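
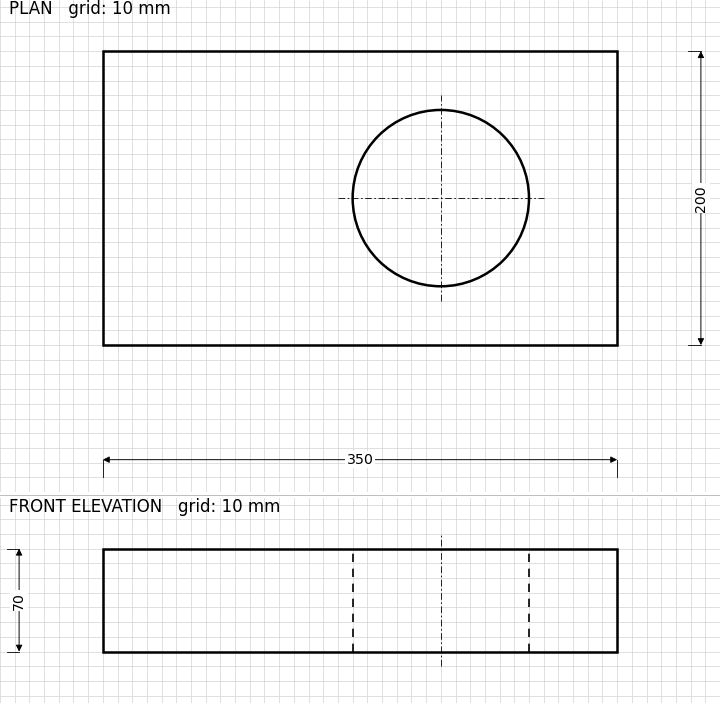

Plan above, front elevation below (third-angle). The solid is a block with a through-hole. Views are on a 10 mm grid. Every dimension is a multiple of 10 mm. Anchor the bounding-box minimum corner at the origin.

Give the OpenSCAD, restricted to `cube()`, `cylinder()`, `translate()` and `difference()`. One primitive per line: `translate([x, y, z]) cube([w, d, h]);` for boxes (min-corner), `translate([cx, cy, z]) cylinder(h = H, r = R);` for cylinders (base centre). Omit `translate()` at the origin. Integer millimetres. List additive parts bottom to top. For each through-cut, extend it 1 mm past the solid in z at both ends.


difference() {
  cube([350, 200, 70]);
  translate([230, 100, -1]) cylinder(h = 72, r = 60);
}


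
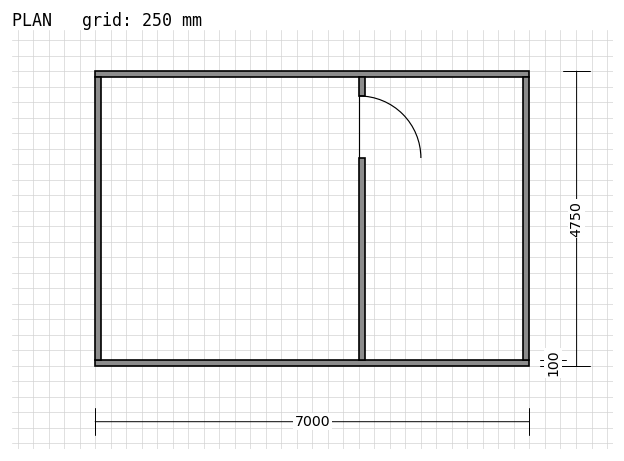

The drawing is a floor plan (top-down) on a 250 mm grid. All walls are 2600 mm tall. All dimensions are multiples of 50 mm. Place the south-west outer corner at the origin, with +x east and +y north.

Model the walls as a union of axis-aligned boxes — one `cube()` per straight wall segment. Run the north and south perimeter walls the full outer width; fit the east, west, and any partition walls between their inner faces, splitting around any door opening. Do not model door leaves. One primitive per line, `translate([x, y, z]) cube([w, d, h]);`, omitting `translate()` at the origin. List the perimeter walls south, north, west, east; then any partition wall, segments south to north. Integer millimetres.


cube([7000, 100, 2600]);
translate([0, 4650, 0]) cube([7000, 100, 2600]);
translate([0, 100, 0]) cube([100, 4550, 2600]);
translate([6900, 100, 0]) cube([100, 4550, 2600]);
translate([4250, 100, 0]) cube([100, 3250, 2600]);
translate([4250, 4350, 0]) cube([100, 300, 2600]);


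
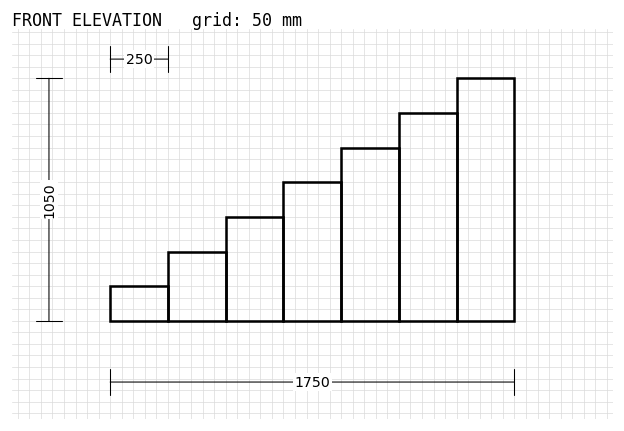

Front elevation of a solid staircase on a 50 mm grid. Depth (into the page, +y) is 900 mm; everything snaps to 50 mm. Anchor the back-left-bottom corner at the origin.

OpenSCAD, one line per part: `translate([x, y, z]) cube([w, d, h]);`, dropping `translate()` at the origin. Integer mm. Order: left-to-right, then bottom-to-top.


cube([250, 900, 150]);
translate([250, 0, 0]) cube([250, 900, 300]);
translate([500, 0, 0]) cube([250, 900, 450]);
translate([750, 0, 0]) cube([250, 900, 600]);
translate([1000, 0, 0]) cube([250, 900, 750]);
translate([1250, 0, 0]) cube([250, 900, 900]);
translate([1500, 0, 0]) cube([250, 900, 1050]);


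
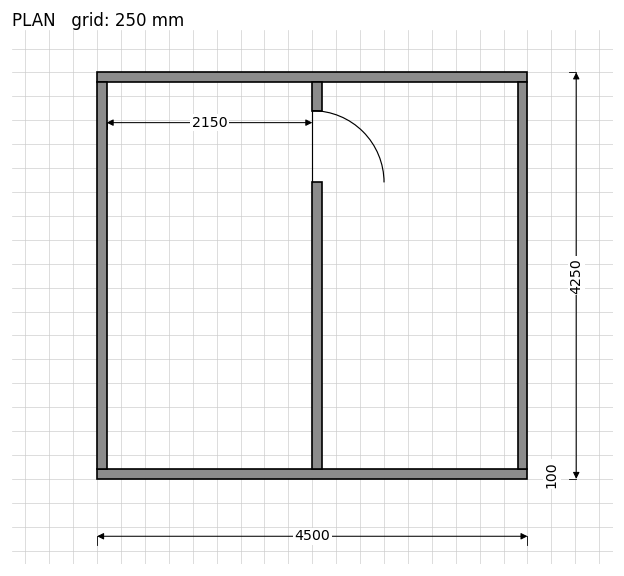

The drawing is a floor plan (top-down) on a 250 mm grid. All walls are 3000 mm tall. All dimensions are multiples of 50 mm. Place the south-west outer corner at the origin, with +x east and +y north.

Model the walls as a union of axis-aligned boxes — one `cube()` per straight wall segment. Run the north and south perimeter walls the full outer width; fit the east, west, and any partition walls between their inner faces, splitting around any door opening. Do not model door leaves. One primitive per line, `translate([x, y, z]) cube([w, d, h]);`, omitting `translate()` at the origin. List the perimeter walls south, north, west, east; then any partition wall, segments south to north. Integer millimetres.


cube([4500, 100, 3000]);
translate([0, 4150, 0]) cube([4500, 100, 3000]);
translate([0, 100, 0]) cube([100, 4050, 3000]);
translate([4400, 100, 0]) cube([100, 4050, 3000]);
translate([2250, 100, 0]) cube([100, 3000, 3000]);
translate([2250, 3850, 0]) cube([100, 300, 3000]);


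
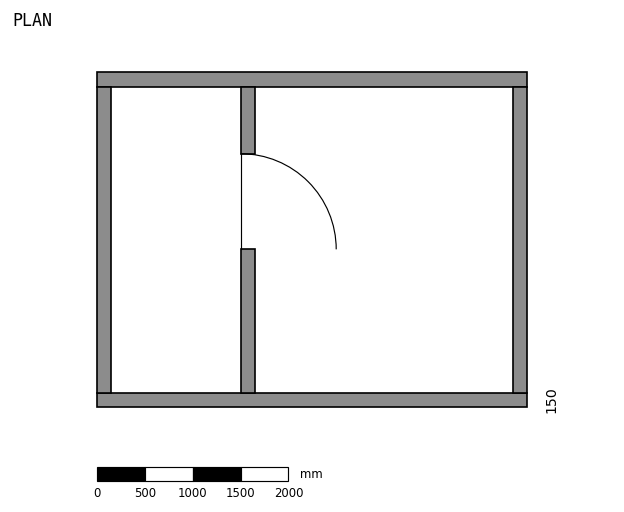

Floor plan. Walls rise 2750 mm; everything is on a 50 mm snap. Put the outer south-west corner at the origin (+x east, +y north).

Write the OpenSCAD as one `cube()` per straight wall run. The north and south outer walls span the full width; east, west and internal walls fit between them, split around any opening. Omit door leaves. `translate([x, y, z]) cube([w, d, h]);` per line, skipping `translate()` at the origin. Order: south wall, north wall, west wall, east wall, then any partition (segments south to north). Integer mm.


cube([4500, 150, 2750]);
translate([0, 3350, 0]) cube([4500, 150, 2750]);
translate([0, 150, 0]) cube([150, 3200, 2750]);
translate([4350, 150, 0]) cube([150, 3200, 2750]);
translate([1500, 150, 0]) cube([150, 1500, 2750]);
translate([1500, 2650, 0]) cube([150, 700, 2750]);


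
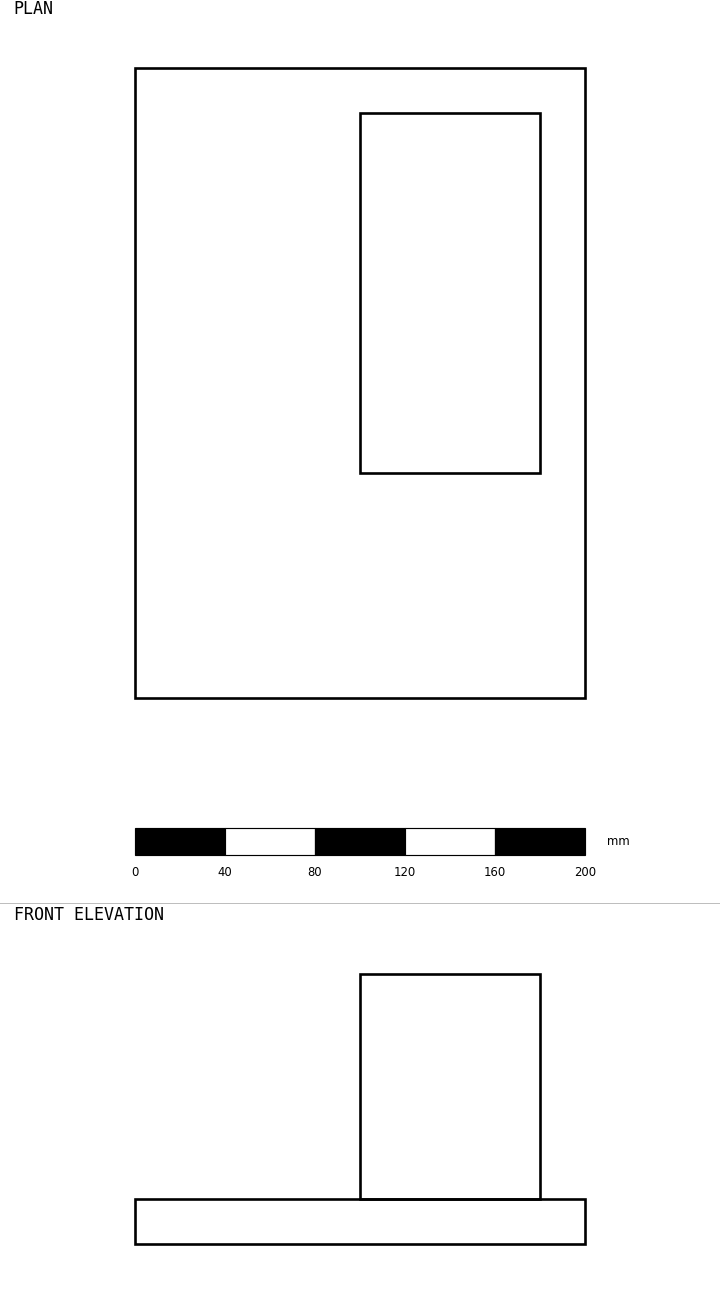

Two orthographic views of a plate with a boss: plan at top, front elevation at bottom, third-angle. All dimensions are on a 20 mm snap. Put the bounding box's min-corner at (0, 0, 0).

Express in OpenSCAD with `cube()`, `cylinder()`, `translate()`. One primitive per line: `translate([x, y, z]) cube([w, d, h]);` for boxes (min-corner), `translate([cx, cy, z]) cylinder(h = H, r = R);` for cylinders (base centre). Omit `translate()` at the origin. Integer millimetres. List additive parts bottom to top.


cube([200, 280, 20]);
translate([100, 100, 20]) cube([80, 160, 100]);


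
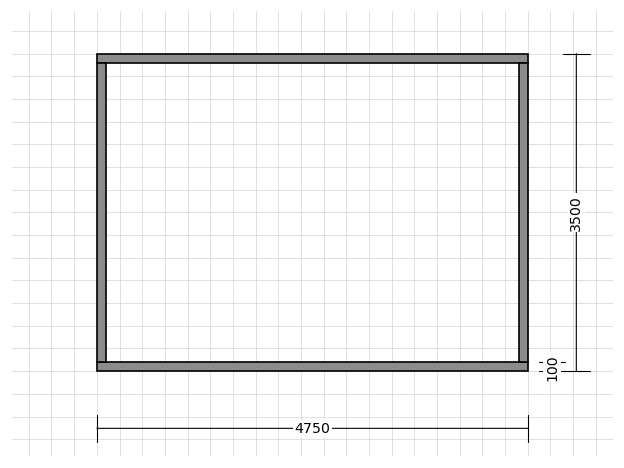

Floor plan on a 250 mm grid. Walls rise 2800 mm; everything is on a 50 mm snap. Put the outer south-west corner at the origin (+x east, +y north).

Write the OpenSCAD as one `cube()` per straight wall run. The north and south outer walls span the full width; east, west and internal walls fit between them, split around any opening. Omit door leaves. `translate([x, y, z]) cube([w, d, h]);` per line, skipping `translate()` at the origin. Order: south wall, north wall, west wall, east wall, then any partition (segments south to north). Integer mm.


cube([4750, 100, 2800]);
translate([0, 3400, 0]) cube([4750, 100, 2800]);
translate([0, 100, 0]) cube([100, 3300, 2800]);
translate([4650, 100, 0]) cube([100, 3300, 2800]);


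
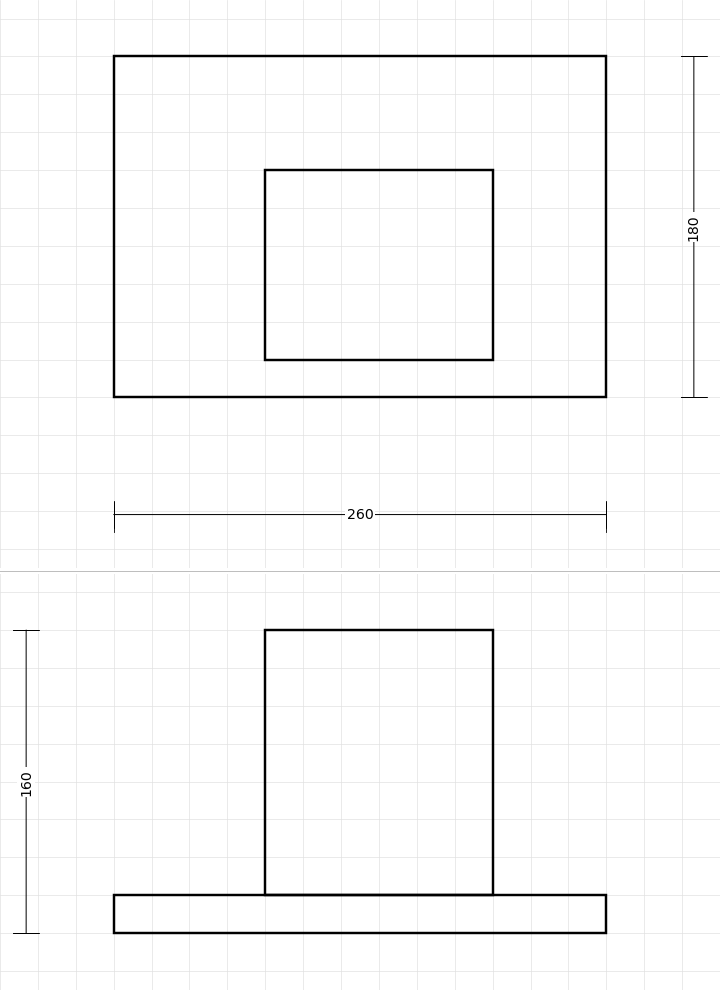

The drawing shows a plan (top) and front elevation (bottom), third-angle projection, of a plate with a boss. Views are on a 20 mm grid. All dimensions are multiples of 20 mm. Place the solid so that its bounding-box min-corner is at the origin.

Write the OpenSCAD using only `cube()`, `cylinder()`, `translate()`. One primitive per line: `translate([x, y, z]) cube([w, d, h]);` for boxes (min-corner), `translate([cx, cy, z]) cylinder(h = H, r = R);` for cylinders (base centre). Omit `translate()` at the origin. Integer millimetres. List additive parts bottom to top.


cube([260, 180, 20]);
translate([80, 20, 20]) cube([120, 100, 140]);


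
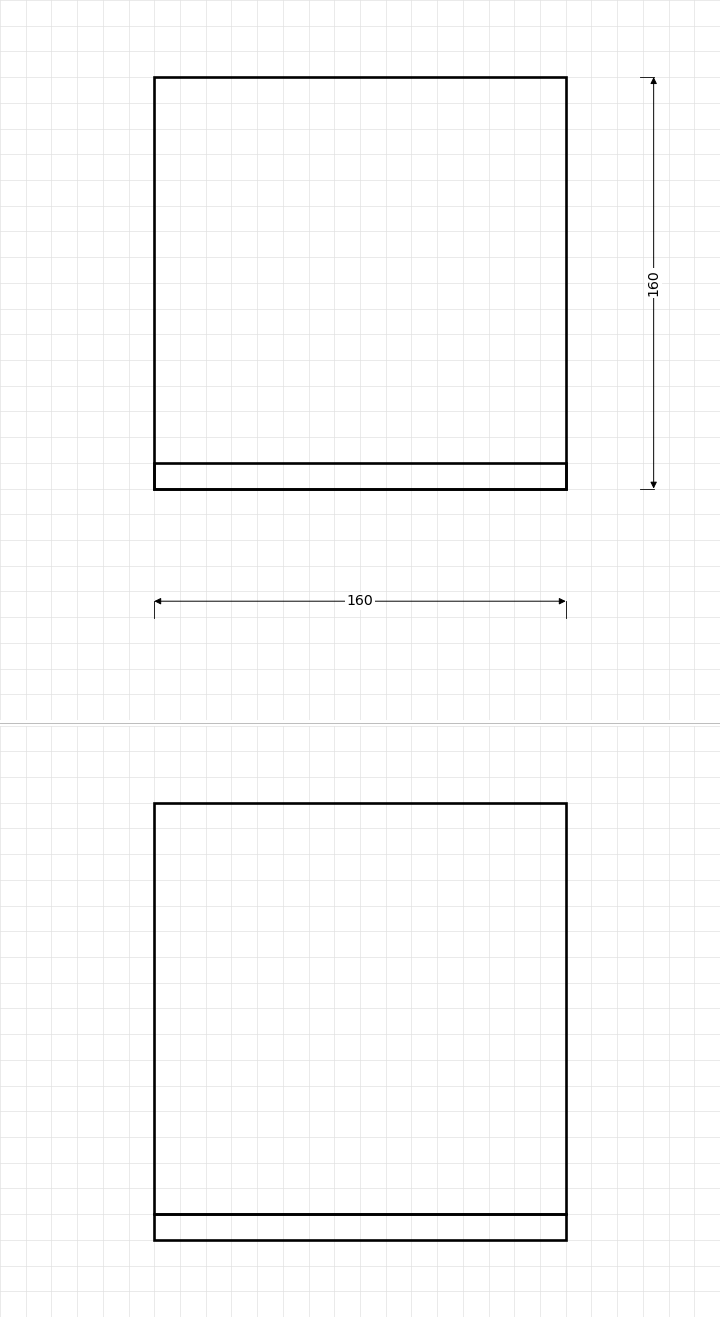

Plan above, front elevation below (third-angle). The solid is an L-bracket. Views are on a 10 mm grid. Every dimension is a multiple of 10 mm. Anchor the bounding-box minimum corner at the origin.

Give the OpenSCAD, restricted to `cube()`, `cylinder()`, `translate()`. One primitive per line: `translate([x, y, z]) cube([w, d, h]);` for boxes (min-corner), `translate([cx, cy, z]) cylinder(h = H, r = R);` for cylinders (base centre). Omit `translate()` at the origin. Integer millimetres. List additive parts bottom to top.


cube([160, 160, 10]);
translate([0, 0, 10]) cube([160, 10, 160]);


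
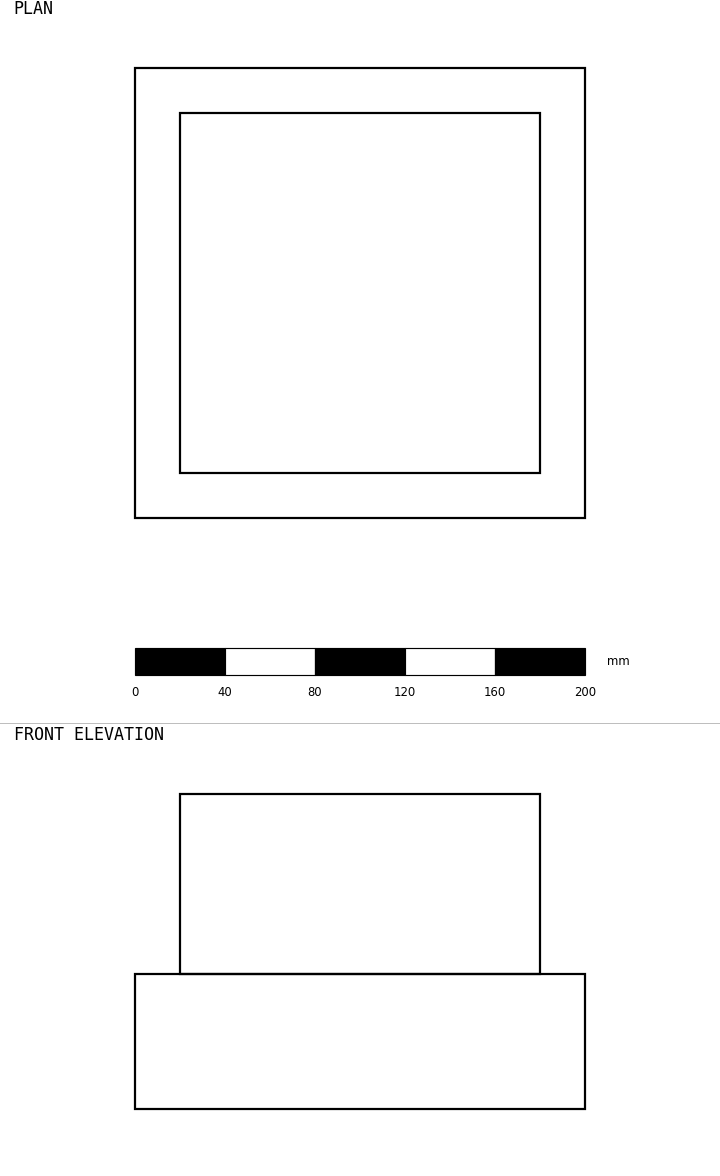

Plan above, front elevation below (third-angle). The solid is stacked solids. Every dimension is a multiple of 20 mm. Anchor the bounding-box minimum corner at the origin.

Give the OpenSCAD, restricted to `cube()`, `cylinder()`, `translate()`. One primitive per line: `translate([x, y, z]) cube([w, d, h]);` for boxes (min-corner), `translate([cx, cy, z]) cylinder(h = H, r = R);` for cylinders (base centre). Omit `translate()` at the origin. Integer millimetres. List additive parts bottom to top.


cube([200, 200, 60]);
translate([20, 20, 60]) cube([160, 160, 80]);


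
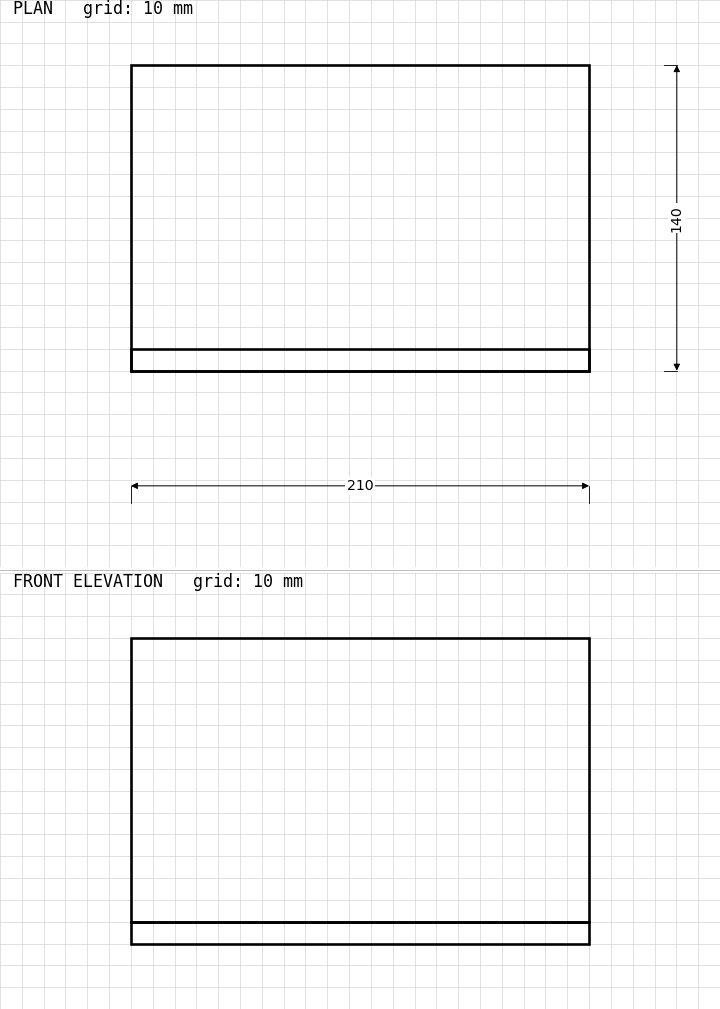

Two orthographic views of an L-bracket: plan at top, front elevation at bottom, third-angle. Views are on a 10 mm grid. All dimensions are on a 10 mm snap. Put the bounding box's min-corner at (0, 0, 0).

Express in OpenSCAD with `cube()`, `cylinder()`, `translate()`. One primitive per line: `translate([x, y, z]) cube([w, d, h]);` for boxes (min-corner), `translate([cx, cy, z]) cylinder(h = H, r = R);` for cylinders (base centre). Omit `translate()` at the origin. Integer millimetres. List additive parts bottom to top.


cube([210, 140, 10]);
translate([0, 0, 10]) cube([210, 10, 130]);


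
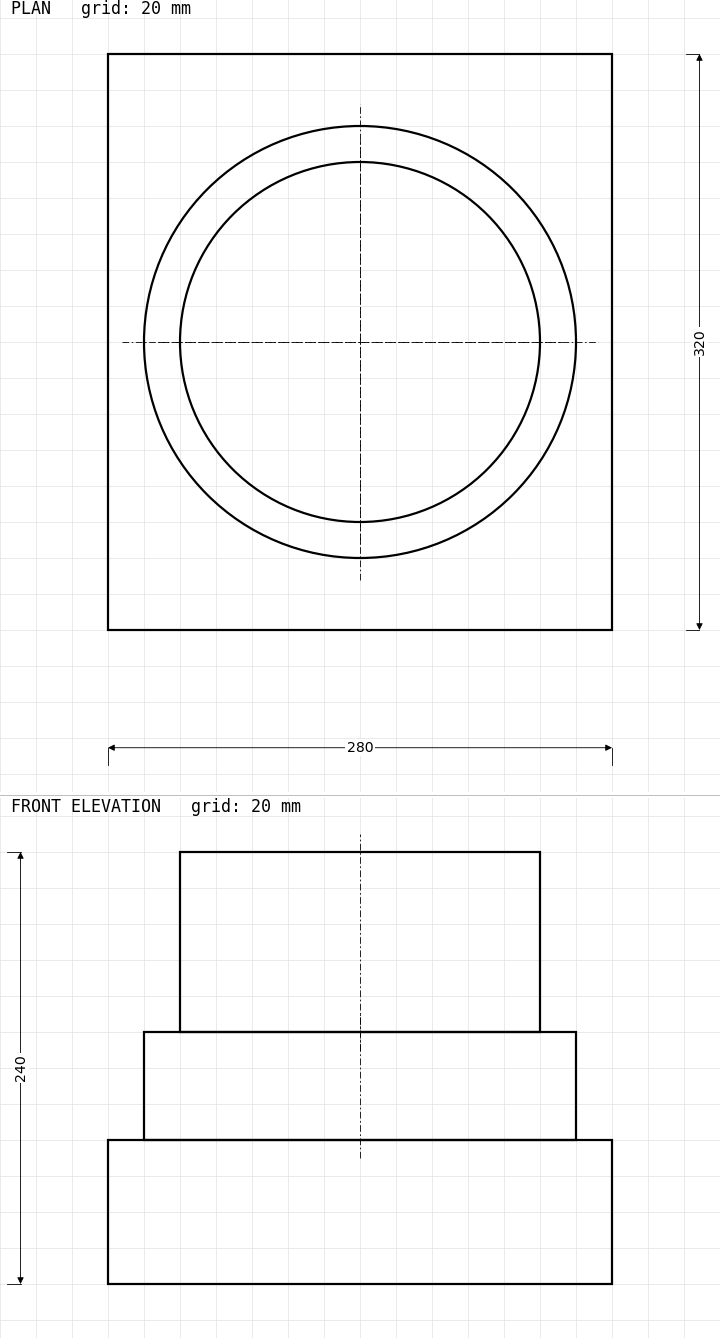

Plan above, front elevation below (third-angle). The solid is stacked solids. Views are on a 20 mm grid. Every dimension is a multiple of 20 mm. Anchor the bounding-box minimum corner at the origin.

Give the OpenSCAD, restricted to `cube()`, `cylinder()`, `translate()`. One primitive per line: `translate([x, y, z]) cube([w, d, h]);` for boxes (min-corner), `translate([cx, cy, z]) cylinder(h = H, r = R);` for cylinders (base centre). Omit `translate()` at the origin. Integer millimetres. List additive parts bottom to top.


cube([280, 320, 80]);
translate([140, 160, 80]) cylinder(h = 60, r = 120);
translate([140, 160, 140]) cylinder(h = 100, r = 100);


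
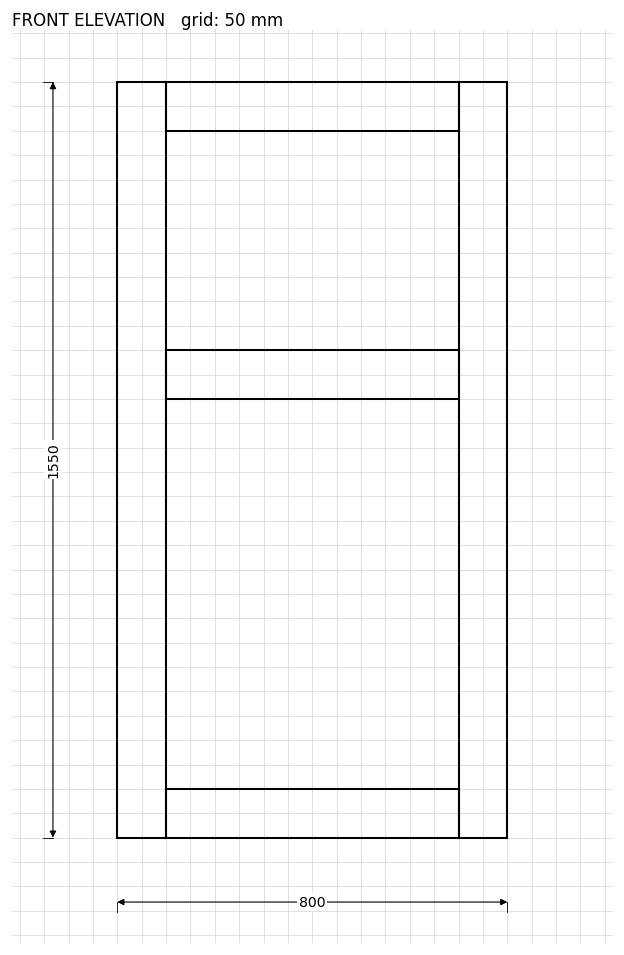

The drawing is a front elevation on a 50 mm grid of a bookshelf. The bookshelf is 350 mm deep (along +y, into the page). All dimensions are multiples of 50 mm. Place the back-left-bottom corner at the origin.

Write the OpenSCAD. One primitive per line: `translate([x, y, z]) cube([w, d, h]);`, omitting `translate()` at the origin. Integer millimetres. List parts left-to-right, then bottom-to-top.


cube([100, 350, 1550]);
translate([100, 0, 0]) cube([600, 350, 100]);
translate([100, 0, 900]) cube([600, 350, 100]);
translate([100, 0, 1450]) cube([600, 350, 100]);
translate([700, 0, 0]) cube([100, 350, 1550]);


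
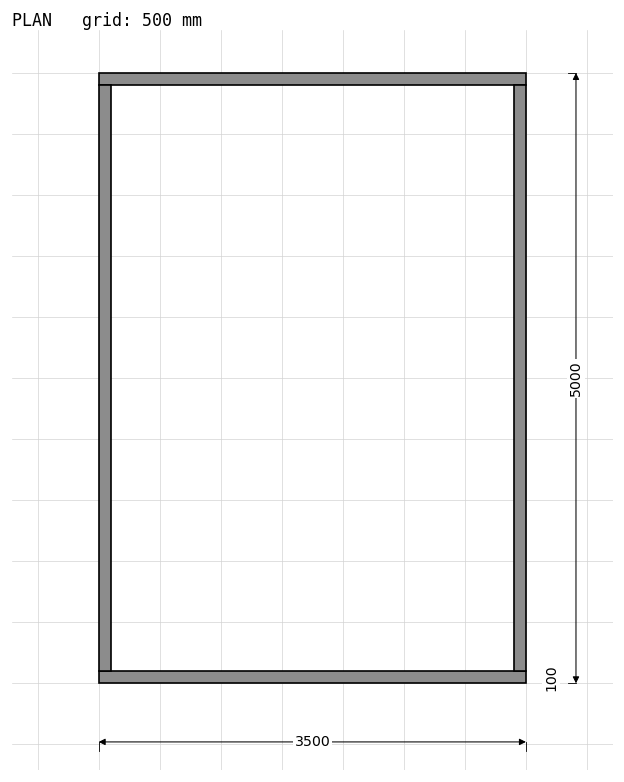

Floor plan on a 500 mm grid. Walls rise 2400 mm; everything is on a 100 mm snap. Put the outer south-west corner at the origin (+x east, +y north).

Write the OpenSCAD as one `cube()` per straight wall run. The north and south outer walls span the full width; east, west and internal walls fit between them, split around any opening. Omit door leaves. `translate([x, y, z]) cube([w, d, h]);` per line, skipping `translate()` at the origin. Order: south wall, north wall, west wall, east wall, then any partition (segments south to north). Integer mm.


cube([3500, 100, 2400]);
translate([0, 4900, 0]) cube([3500, 100, 2400]);
translate([0, 100, 0]) cube([100, 4800, 2400]);
translate([3400, 100, 0]) cube([100, 4800, 2400]);


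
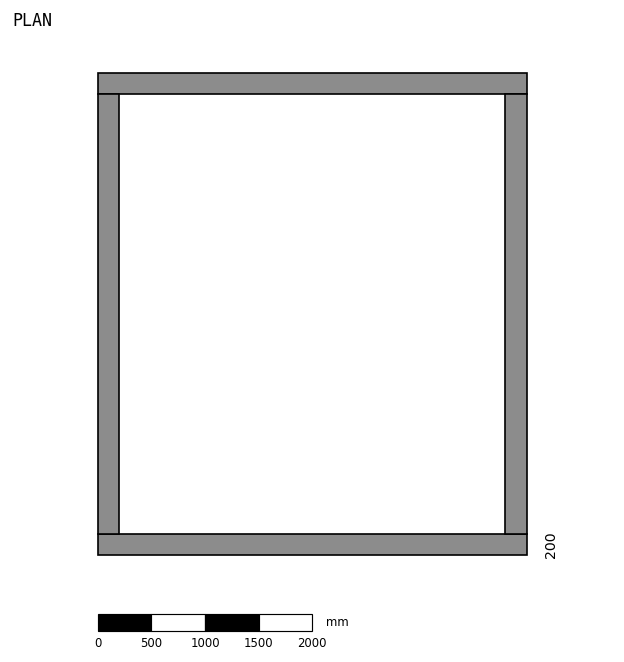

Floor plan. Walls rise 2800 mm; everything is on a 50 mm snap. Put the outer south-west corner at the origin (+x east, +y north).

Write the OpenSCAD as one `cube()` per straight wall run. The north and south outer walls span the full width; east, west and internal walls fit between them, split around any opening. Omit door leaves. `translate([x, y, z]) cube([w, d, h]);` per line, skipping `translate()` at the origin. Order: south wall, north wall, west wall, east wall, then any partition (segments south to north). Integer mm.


cube([4000, 200, 2800]);
translate([0, 4300, 0]) cube([4000, 200, 2800]);
translate([0, 200, 0]) cube([200, 4100, 2800]);
translate([3800, 200, 0]) cube([200, 4100, 2800]);


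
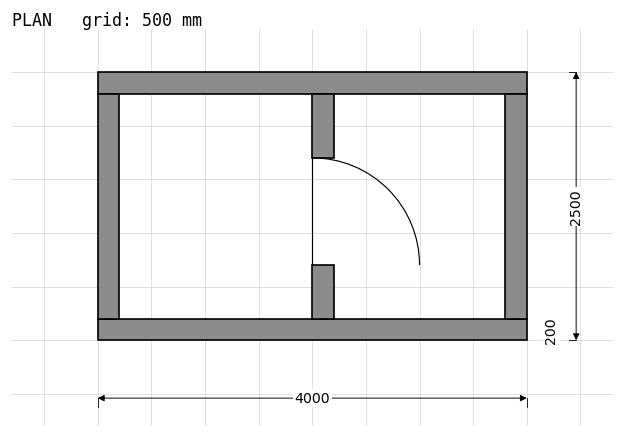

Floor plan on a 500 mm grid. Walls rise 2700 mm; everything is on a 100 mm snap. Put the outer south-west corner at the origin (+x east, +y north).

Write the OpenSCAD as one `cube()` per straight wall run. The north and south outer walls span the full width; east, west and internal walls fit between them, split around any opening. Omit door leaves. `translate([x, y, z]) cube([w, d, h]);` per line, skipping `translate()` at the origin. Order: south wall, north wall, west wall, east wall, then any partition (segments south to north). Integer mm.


cube([4000, 200, 2700]);
translate([0, 2300, 0]) cube([4000, 200, 2700]);
translate([0, 200, 0]) cube([200, 2100, 2700]);
translate([3800, 200, 0]) cube([200, 2100, 2700]);
translate([2000, 200, 0]) cube([200, 500, 2700]);
translate([2000, 1700, 0]) cube([200, 600, 2700]);


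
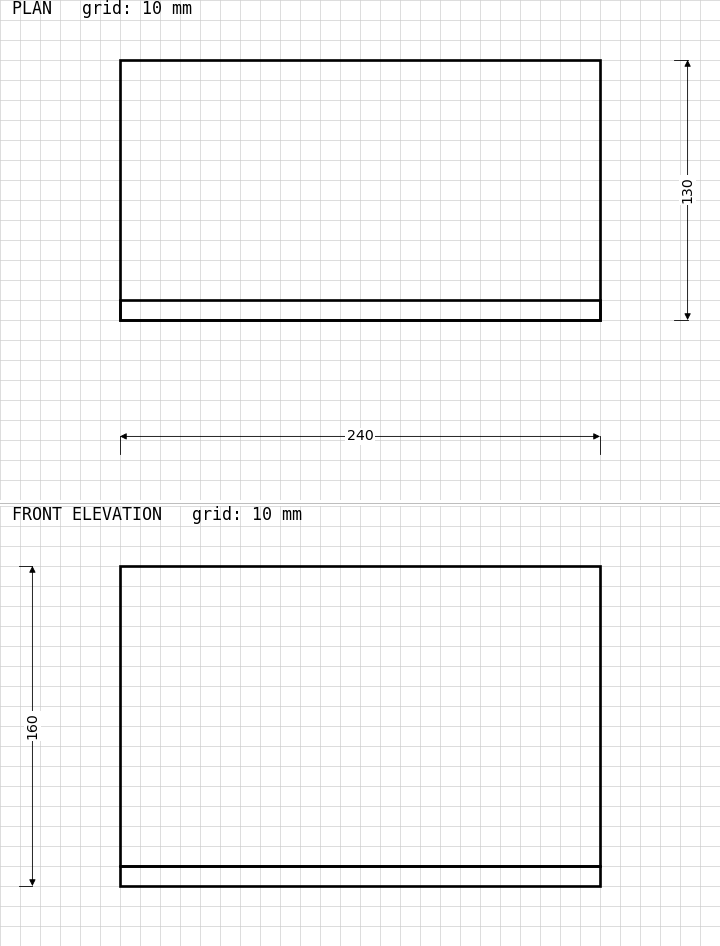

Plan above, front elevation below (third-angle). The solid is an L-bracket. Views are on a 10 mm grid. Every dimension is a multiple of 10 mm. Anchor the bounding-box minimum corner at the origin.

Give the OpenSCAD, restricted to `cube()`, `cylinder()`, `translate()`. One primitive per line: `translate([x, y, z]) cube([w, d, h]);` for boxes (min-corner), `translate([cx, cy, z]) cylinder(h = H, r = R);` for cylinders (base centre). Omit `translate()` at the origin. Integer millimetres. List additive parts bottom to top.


cube([240, 130, 10]);
translate([0, 0, 10]) cube([240, 10, 150]);


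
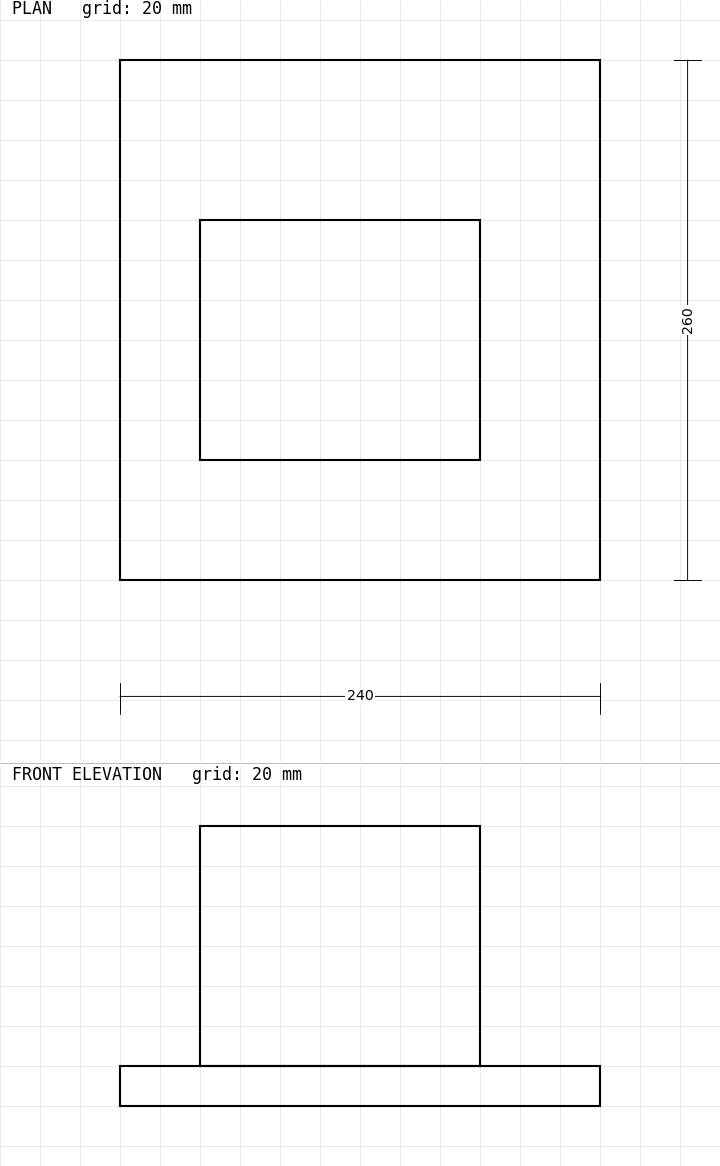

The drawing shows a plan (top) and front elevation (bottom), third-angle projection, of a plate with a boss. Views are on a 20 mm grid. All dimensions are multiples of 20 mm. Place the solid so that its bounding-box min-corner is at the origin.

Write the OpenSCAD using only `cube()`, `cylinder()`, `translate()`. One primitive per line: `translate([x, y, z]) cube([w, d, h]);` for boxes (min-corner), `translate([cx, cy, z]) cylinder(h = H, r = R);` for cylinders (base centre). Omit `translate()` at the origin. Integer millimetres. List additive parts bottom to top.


cube([240, 260, 20]);
translate([40, 60, 20]) cube([140, 120, 120]);


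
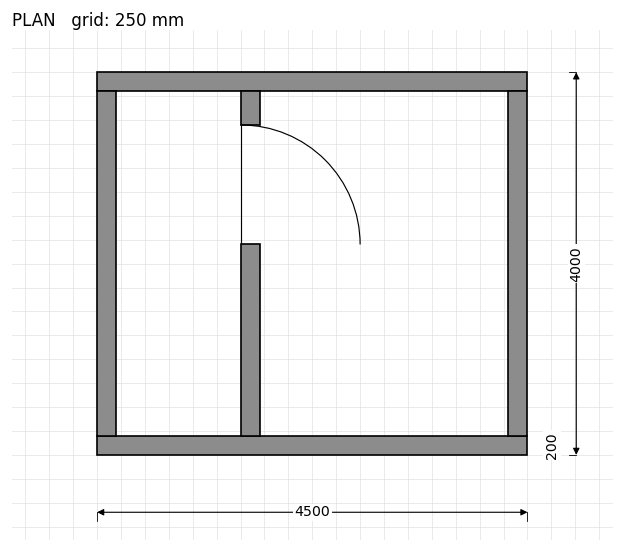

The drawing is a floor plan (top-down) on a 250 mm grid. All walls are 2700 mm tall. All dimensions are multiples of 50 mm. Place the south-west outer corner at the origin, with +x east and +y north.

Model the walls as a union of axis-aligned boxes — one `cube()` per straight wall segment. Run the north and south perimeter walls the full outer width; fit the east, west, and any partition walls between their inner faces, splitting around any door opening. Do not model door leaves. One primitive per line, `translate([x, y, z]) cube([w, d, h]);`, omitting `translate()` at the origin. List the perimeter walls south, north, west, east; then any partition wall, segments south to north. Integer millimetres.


cube([4500, 200, 2700]);
translate([0, 3800, 0]) cube([4500, 200, 2700]);
translate([0, 200, 0]) cube([200, 3600, 2700]);
translate([4300, 200, 0]) cube([200, 3600, 2700]);
translate([1500, 200, 0]) cube([200, 2000, 2700]);
translate([1500, 3450, 0]) cube([200, 350, 2700]);


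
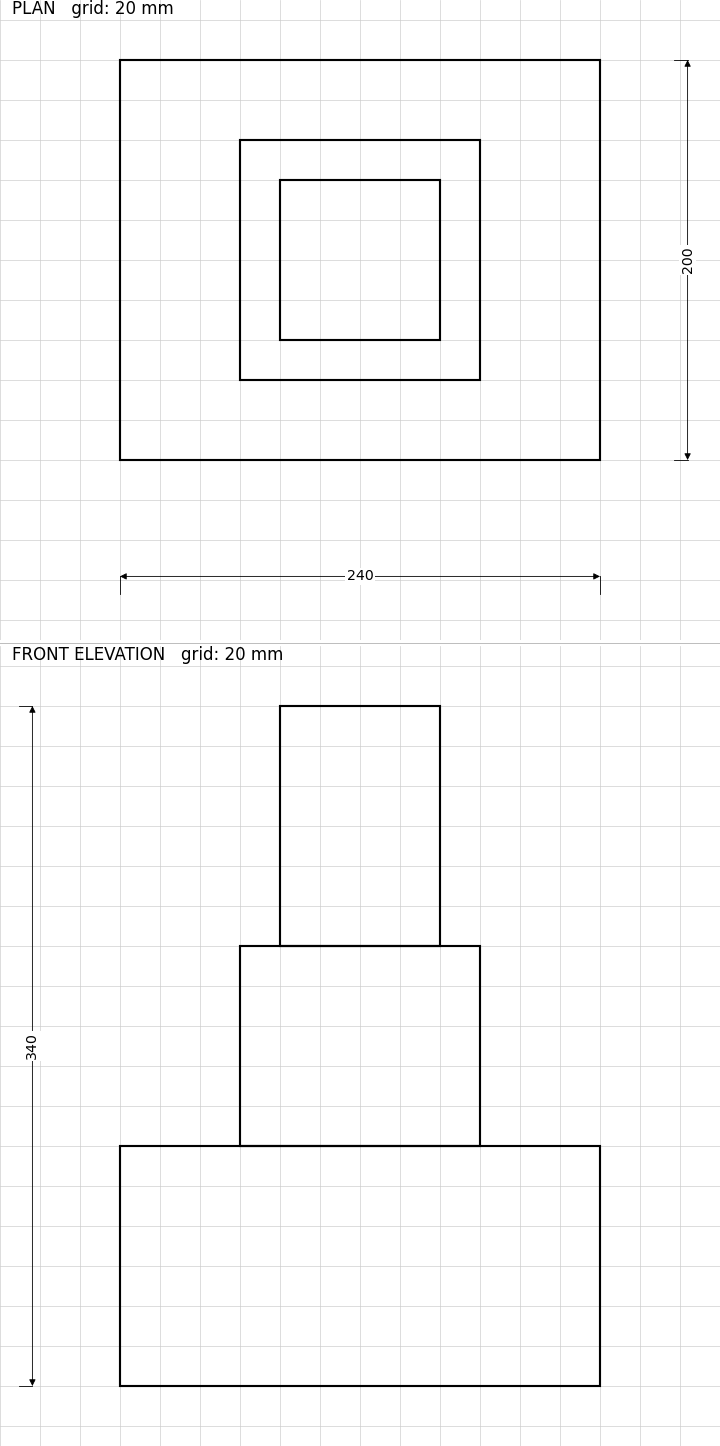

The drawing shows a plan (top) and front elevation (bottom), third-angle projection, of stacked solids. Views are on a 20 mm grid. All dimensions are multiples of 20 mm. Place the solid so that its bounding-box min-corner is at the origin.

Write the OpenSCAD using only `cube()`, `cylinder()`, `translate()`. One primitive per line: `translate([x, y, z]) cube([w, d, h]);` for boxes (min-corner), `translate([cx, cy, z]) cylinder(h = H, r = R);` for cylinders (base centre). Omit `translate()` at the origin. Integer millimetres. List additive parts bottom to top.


cube([240, 200, 120]);
translate([60, 40, 120]) cube([120, 120, 100]);
translate([80, 60, 220]) cube([80, 80, 120]);


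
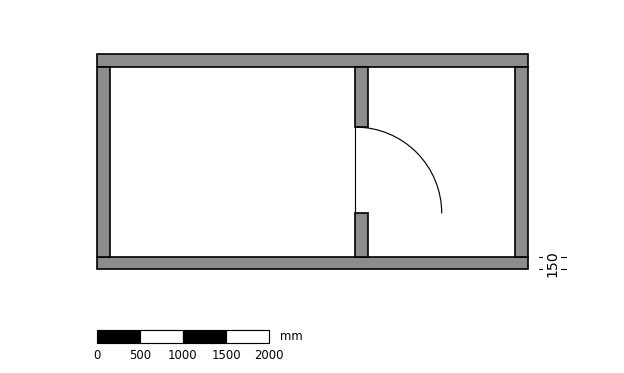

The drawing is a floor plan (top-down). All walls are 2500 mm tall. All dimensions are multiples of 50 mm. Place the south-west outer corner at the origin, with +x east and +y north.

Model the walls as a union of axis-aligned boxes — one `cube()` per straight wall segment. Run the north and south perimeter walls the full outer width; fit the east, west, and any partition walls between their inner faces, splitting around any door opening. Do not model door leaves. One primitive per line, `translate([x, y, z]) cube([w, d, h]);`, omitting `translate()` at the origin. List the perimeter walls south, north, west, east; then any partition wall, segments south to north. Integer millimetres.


cube([5000, 150, 2500]);
translate([0, 2350, 0]) cube([5000, 150, 2500]);
translate([0, 150, 0]) cube([150, 2200, 2500]);
translate([4850, 150, 0]) cube([150, 2200, 2500]);
translate([3000, 150, 0]) cube([150, 500, 2500]);
translate([3000, 1650, 0]) cube([150, 700, 2500]);


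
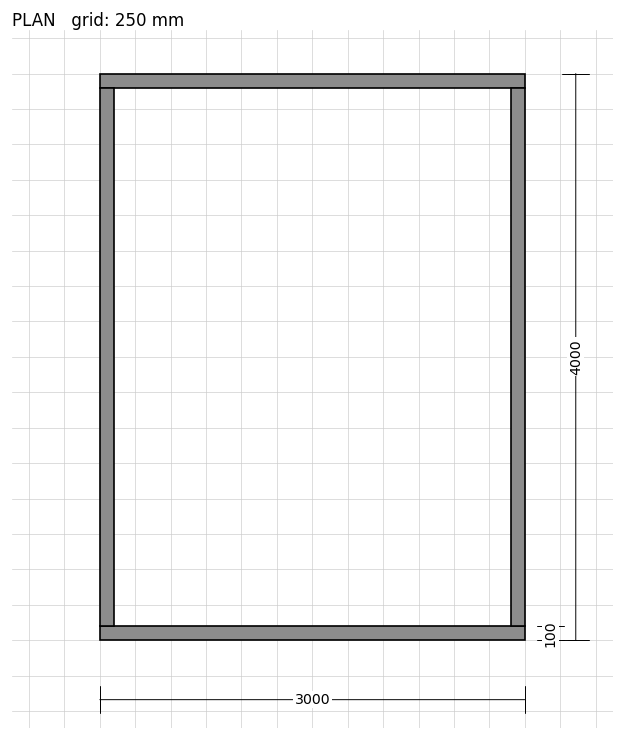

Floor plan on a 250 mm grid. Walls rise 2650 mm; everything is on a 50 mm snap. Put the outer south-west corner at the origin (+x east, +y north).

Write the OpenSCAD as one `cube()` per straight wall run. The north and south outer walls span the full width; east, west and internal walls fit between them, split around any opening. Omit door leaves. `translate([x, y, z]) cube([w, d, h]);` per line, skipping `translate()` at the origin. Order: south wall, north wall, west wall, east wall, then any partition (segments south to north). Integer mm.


cube([3000, 100, 2650]);
translate([0, 3900, 0]) cube([3000, 100, 2650]);
translate([0, 100, 0]) cube([100, 3800, 2650]);
translate([2900, 100, 0]) cube([100, 3800, 2650]);


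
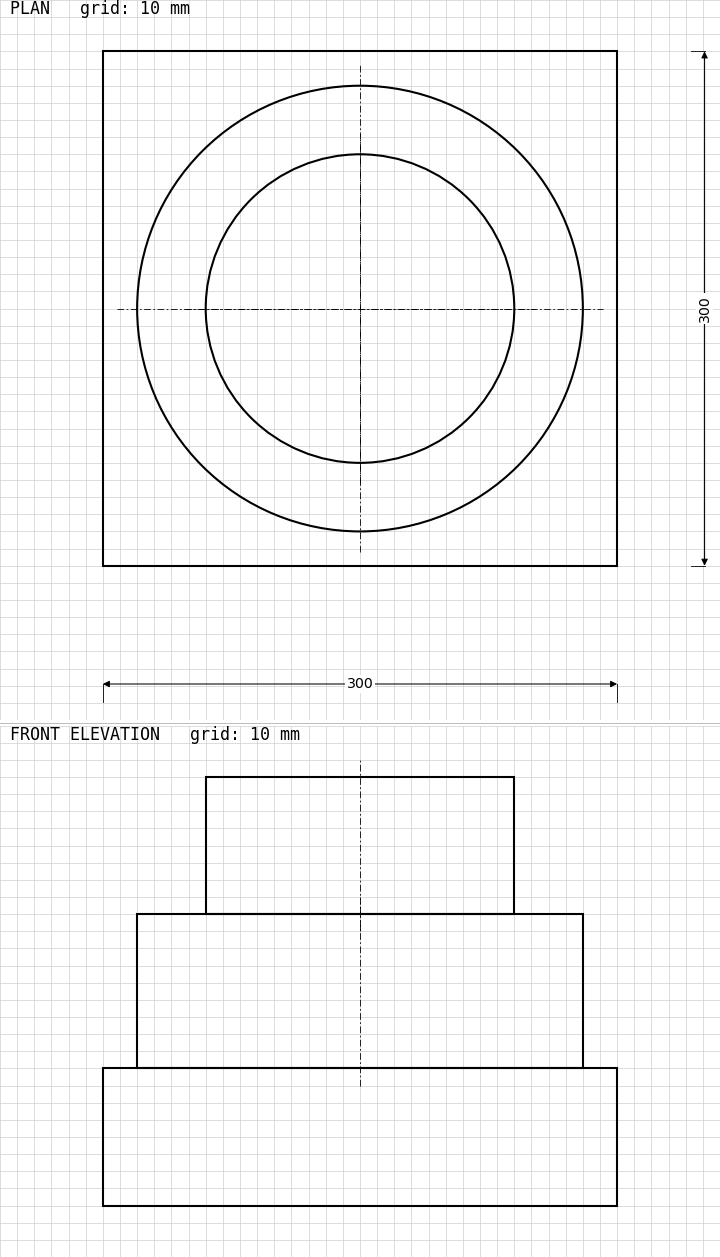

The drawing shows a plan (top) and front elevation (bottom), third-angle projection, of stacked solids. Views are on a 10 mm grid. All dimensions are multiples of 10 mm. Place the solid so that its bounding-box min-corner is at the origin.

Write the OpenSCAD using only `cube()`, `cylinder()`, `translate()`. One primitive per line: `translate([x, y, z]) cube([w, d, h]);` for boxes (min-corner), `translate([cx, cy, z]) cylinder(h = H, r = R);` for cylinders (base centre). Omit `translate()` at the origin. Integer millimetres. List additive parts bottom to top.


cube([300, 300, 80]);
translate([150, 150, 80]) cylinder(h = 90, r = 130);
translate([150, 150, 170]) cylinder(h = 80, r = 90);


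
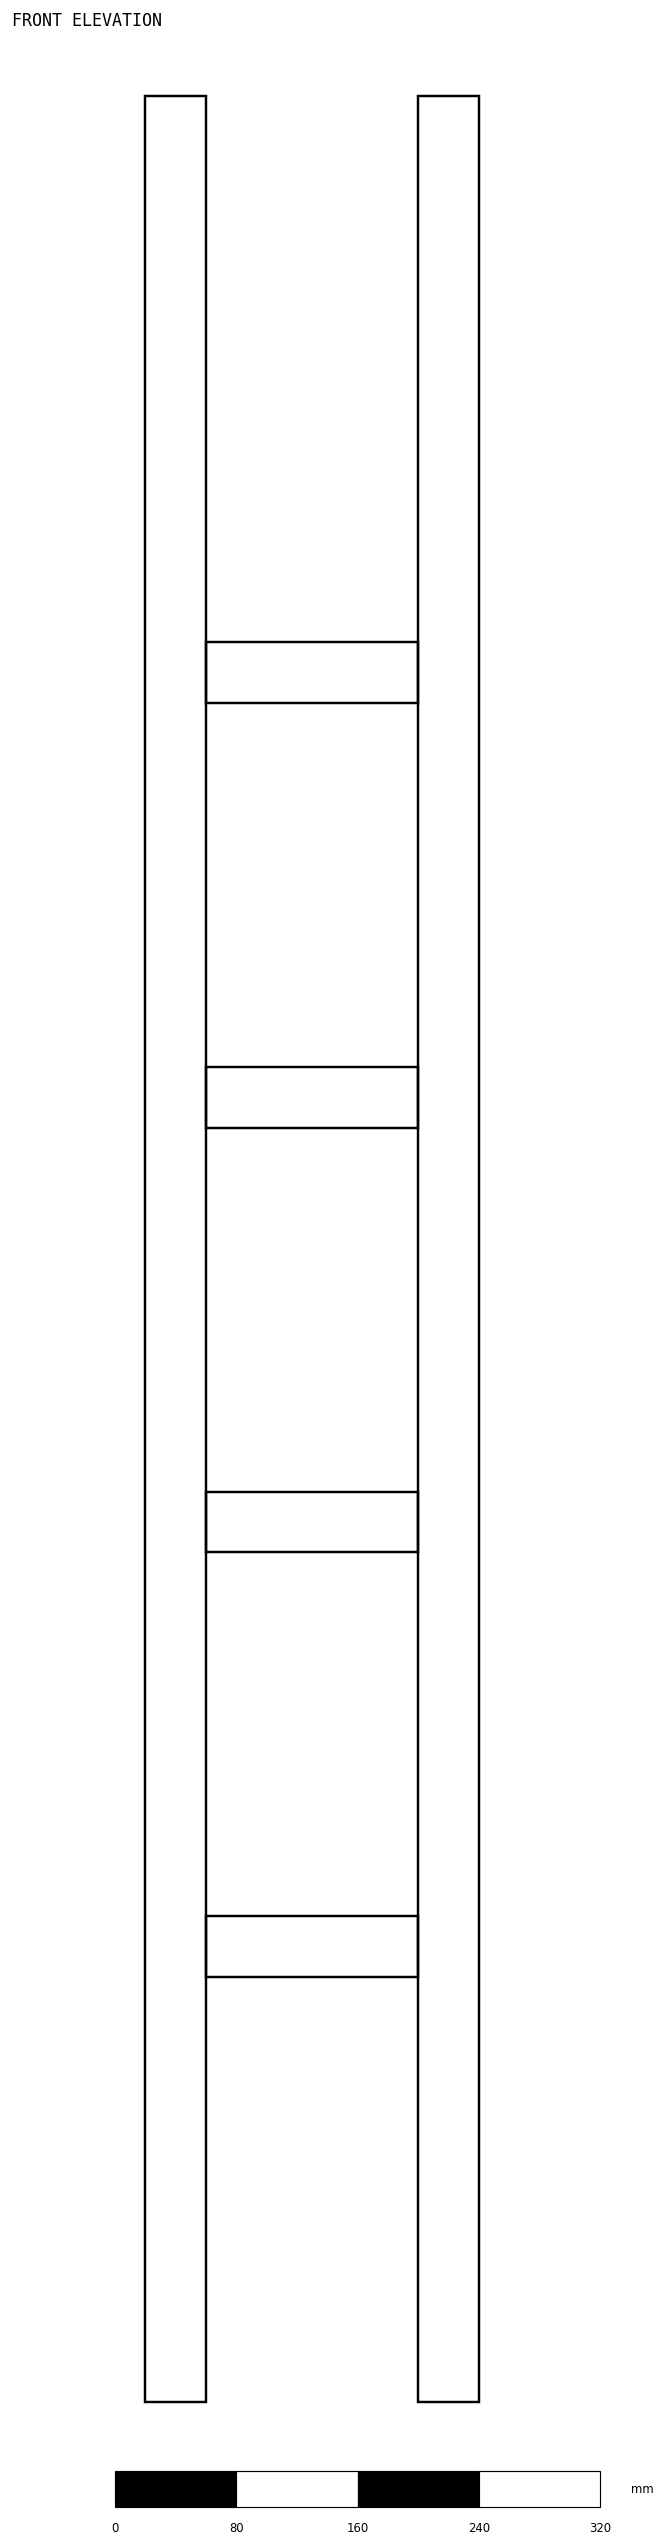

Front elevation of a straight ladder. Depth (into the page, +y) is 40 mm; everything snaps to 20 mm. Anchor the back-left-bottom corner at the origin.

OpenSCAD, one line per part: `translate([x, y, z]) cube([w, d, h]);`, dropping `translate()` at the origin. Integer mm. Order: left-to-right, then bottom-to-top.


cube([40, 40, 1520]);
translate([40, 0, 280]) cube([140, 40, 40]);
translate([40, 0, 560]) cube([140, 40, 40]);
translate([40, 0, 840]) cube([140, 40, 40]);
translate([40, 0, 1120]) cube([140, 40, 40]);
translate([180, 0, 0]) cube([40, 40, 1520]);


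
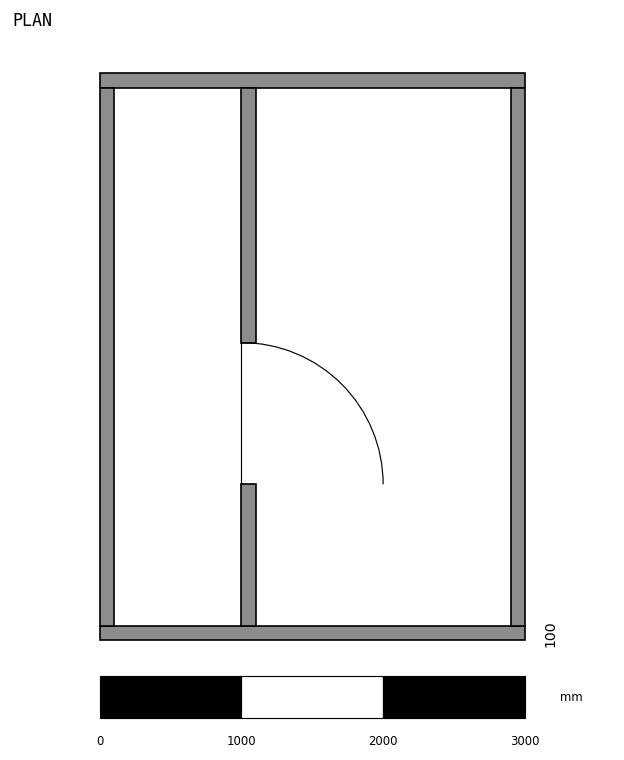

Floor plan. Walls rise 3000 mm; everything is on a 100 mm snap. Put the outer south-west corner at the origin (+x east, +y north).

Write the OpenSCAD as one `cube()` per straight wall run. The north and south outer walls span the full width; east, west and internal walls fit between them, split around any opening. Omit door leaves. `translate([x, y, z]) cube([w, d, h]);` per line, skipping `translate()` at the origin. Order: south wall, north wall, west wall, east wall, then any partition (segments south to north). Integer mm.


cube([3000, 100, 3000]);
translate([0, 3900, 0]) cube([3000, 100, 3000]);
translate([0, 100, 0]) cube([100, 3800, 3000]);
translate([2900, 100, 0]) cube([100, 3800, 3000]);
translate([1000, 100, 0]) cube([100, 1000, 3000]);
translate([1000, 2100, 0]) cube([100, 1800, 3000]);


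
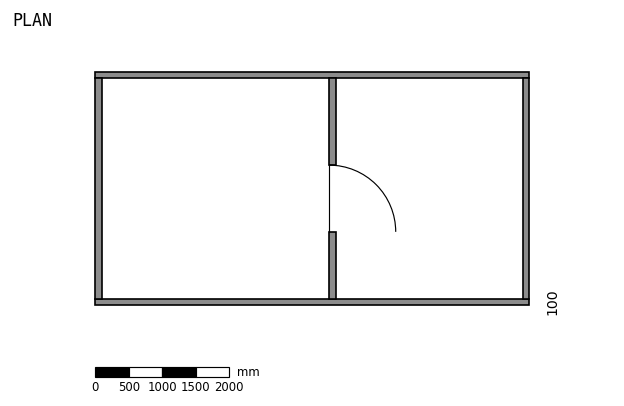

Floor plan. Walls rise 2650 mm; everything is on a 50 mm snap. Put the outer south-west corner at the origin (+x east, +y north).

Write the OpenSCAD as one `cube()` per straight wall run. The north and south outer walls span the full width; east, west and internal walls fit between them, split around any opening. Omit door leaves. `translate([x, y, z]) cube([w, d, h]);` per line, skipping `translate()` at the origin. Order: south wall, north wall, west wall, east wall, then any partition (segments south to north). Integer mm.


cube([6500, 100, 2650]);
translate([0, 3400, 0]) cube([6500, 100, 2650]);
translate([0, 100, 0]) cube([100, 3300, 2650]);
translate([6400, 100, 0]) cube([100, 3300, 2650]);
translate([3500, 100, 0]) cube([100, 1000, 2650]);
translate([3500, 2100, 0]) cube([100, 1300, 2650]);


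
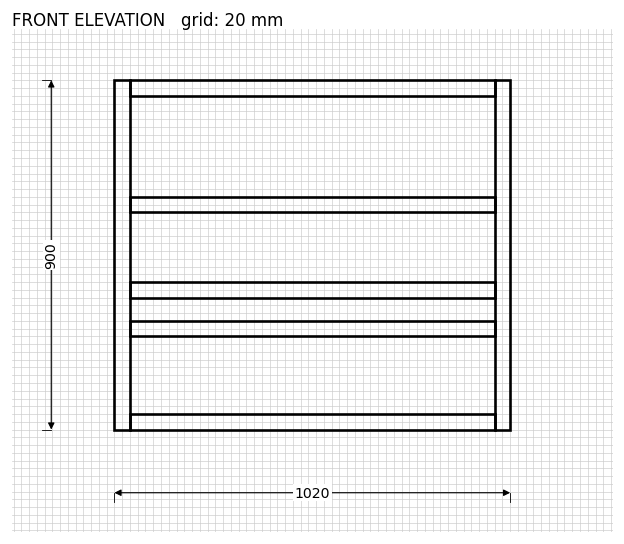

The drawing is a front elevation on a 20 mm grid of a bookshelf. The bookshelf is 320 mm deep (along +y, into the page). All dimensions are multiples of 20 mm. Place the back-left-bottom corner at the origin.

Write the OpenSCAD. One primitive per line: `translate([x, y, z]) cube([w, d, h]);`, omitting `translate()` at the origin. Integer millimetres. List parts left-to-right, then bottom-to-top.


cube([40, 320, 900]);
translate([40, 0, 0]) cube([940, 320, 40]);
translate([40, 0, 240]) cube([940, 320, 40]);
translate([40, 0, 340]) cube([940, 320, 40]);
translate([40, 0, 560]) cube([940, 320, 40]);
translate([40, 0, 860]) cube([940, 320, 40]);
translate([980, 0, 0]) cube([40, 320, 900]);


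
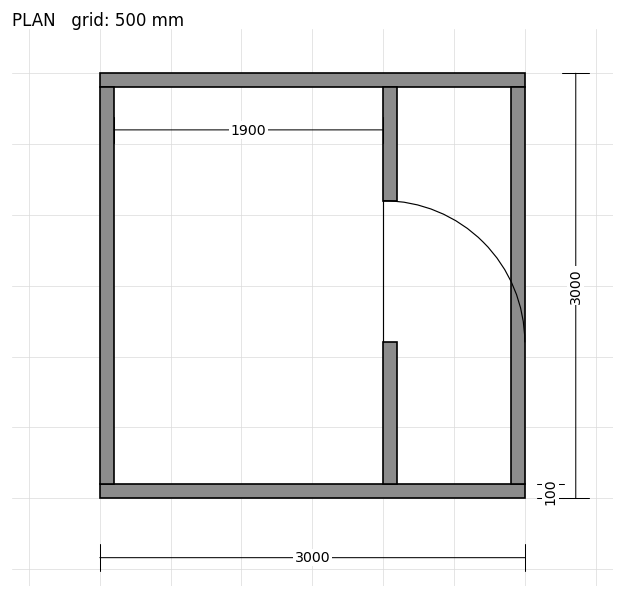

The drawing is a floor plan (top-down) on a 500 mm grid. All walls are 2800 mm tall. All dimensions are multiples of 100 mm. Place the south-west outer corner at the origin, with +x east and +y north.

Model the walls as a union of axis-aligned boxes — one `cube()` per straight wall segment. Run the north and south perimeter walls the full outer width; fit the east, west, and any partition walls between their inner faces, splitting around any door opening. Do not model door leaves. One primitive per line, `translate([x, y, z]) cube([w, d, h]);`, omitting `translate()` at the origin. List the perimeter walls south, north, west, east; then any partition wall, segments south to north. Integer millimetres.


cube([3000, 100, 2800]);
translate([0, 2900, 0]) cube([3000, 100, 2800]);
translate([0, 100, 0]) cube([100, 2800, 2800]);
translate([2900, 100, 0]) cube([100, 2800, 2800]);
translate([2000, 100, 0]) cube([100, 1000, 2800]);
translate([2000, 2100, 0]) cube([100, 800, 2800]);


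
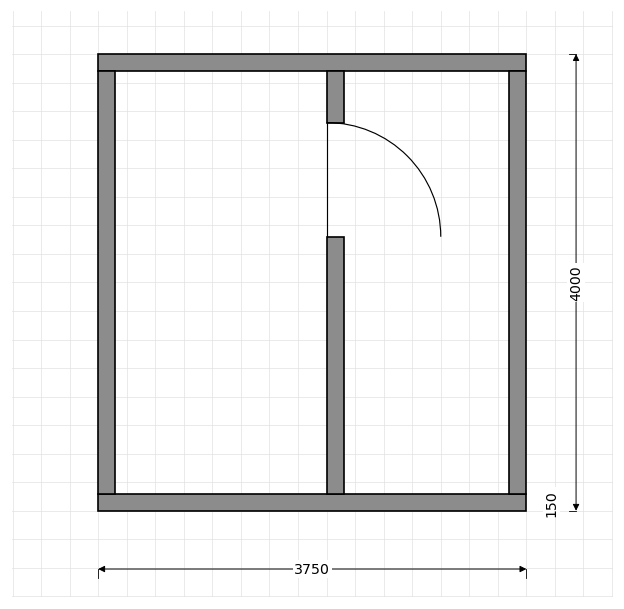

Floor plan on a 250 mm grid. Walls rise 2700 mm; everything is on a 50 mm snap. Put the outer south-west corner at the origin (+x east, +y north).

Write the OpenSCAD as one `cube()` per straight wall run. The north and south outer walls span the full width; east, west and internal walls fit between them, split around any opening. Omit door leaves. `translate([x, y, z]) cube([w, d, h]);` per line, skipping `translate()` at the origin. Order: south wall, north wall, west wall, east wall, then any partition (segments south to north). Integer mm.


cube([3750, 150, 2700]);
translate([0, 3850, 0]) cube([3750, 150, 2700]);
translate([0, 150, 0]) cube([150, 3700, 2700]);
translate([3600, 150, 0]) cube([150, 3700, 2700]);
translate([2000, 150, 0]) cube([150, 2250, 2700]);
translate([2000, 3400, 0]) cube([150, 450, 2700]);


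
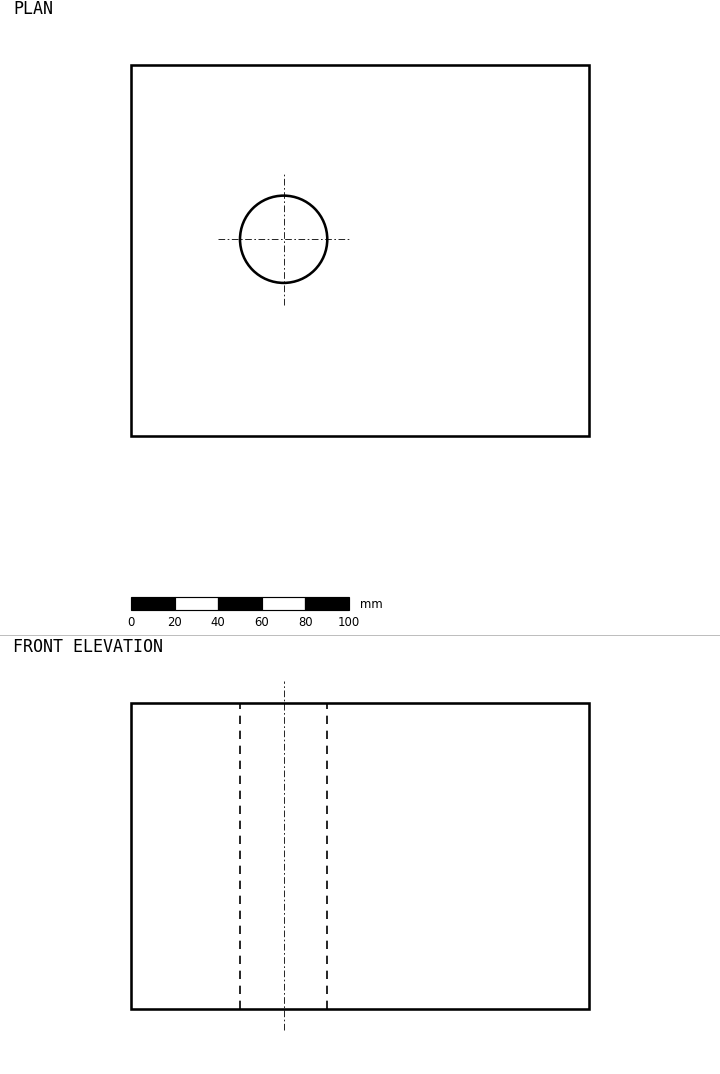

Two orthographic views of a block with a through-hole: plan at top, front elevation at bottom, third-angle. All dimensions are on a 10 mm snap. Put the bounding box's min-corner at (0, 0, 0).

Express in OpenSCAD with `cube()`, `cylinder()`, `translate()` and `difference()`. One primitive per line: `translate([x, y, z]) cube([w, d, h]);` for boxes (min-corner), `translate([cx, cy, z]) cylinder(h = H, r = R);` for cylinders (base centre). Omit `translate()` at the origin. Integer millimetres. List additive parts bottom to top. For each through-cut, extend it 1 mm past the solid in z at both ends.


difference() {
  cube([210, 170, 140]);
  translate([70, 90, -1]) cylinder(h = 142, r = 20);
}


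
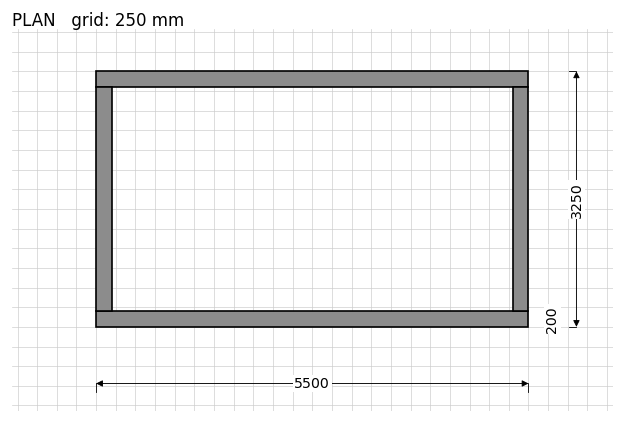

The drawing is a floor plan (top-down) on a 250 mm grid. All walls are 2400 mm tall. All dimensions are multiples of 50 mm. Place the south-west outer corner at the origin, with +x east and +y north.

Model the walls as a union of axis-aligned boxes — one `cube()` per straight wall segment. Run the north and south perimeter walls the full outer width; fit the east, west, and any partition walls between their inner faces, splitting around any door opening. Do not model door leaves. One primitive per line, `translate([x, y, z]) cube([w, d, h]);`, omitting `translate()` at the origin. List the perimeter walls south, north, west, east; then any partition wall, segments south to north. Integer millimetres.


cube([5500, 200, 2400]);
translate([0, 3050, 0]) cube([5500, 200, 2400]);
translate([0, 200, 0]) cube([200, 2850, 2400]);
translate([5300, 200, 0]) cube([200, 2850, 2400]);


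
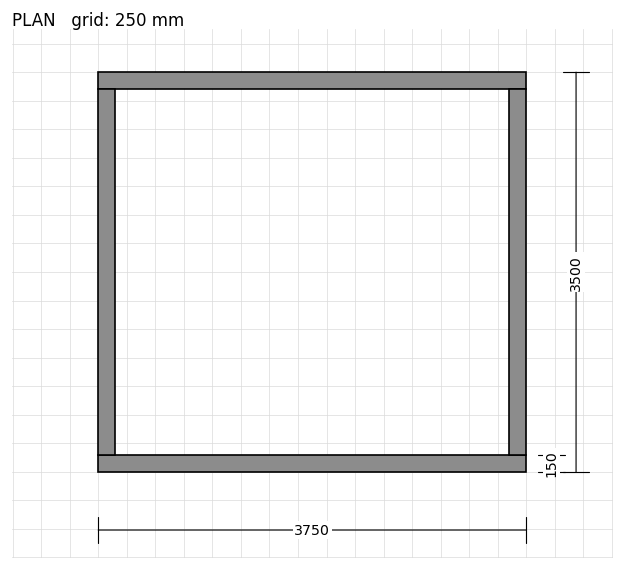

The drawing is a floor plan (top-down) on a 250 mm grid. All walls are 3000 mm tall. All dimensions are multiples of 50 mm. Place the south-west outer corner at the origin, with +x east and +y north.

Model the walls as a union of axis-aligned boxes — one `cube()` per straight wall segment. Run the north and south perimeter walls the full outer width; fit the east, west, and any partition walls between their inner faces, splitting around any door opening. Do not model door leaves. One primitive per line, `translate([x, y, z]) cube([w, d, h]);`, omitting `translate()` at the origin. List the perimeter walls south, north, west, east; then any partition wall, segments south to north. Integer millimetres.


cube([3750, 150, 3000]);
translate([0, 3350, 0]) cube([3750, 150, 3000]);
translate([0, 150, 0]) cube([150, 3200, 3000]);
translate([3600, 150, 0]) cube([150, 3200, 3000]);


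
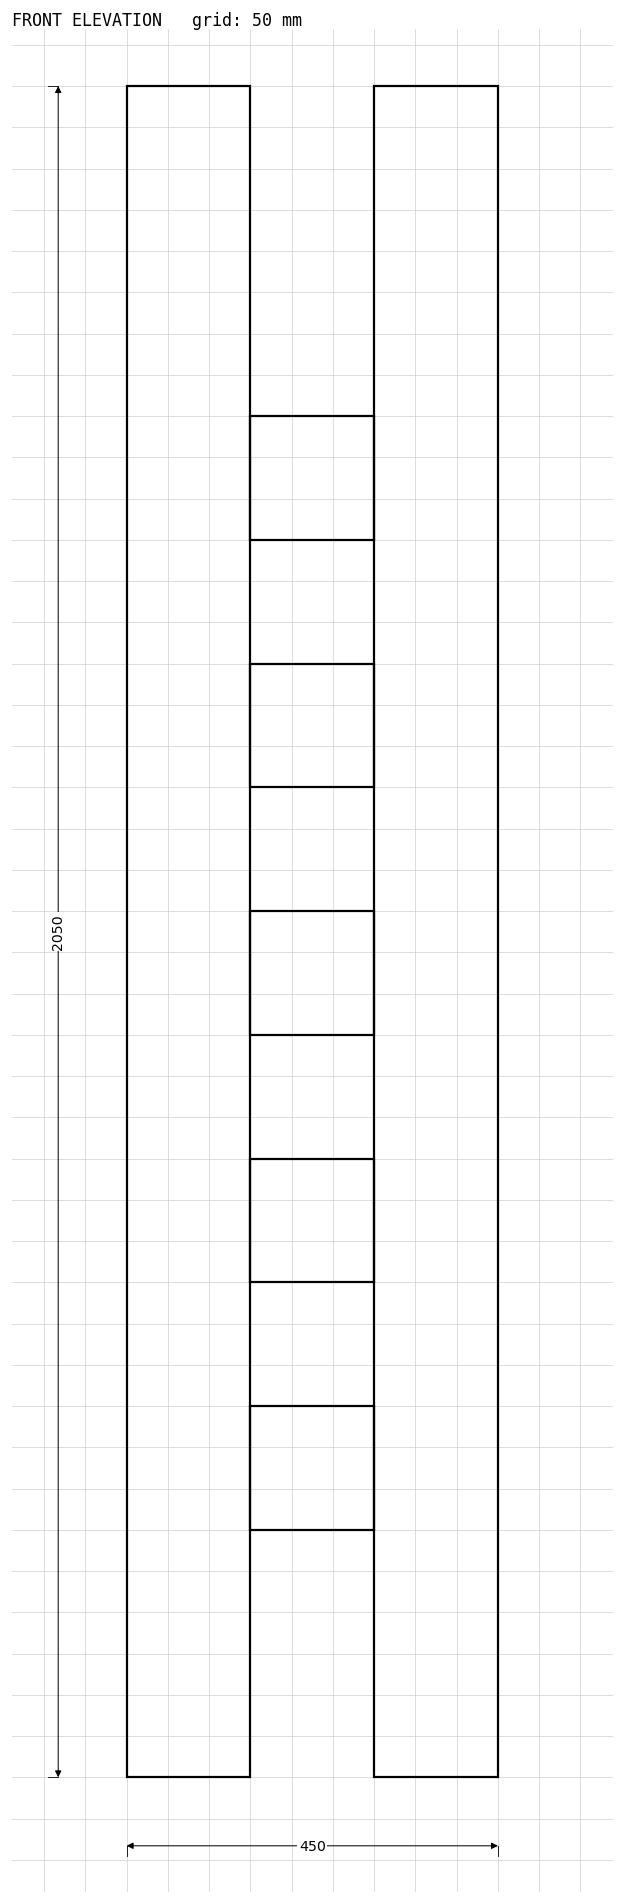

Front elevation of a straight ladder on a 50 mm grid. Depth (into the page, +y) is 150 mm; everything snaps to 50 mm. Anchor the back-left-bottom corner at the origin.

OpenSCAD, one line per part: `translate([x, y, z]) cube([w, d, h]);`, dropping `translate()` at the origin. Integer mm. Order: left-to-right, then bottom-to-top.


cube([150, 150, 2050]);
translate([150, 0, 300]) cube([150, 150, 150]);
translate([150, 0, 600]) cube([150, 150, 150]);
translate([150, 0, 900]) cube([150, 150, 150]);
translate([150, 0, 1200]) cube([150, 150, 150]);
translate([150, 0, 1500]) cube([150, 150, 150]);
translate([300, 0, 0]) cube([150, 150, 2050]);


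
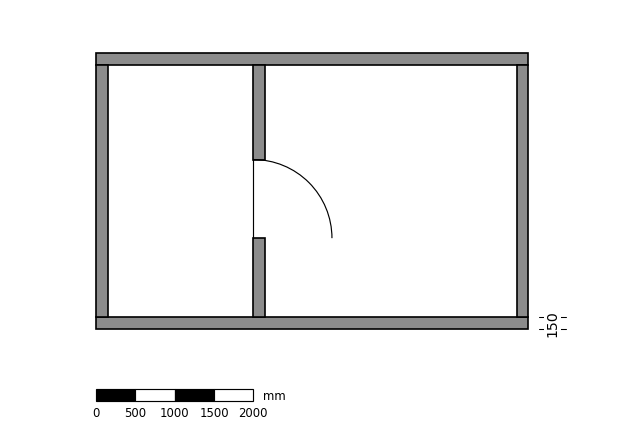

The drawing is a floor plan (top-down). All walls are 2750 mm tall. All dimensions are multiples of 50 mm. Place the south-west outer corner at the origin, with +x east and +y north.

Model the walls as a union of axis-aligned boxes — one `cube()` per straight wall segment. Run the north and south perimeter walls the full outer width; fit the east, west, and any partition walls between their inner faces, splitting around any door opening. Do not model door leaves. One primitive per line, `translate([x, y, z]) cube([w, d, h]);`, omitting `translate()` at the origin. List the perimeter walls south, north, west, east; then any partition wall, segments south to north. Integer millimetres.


cube([5500, 150, 2750]);
translate([0, 3350, 0]) cube([5500, 150, 2750]);
translate([0, 150, 0]) cube([150, 3200, 2750]);
translate([5350, 150, 0]) cube([150, 3200, 2750]);
translate([2000, 150, 0]) cube([150, 1000, 2750]);
translate([2000, 2150, 0]) cube([150, 1200, 2750]);


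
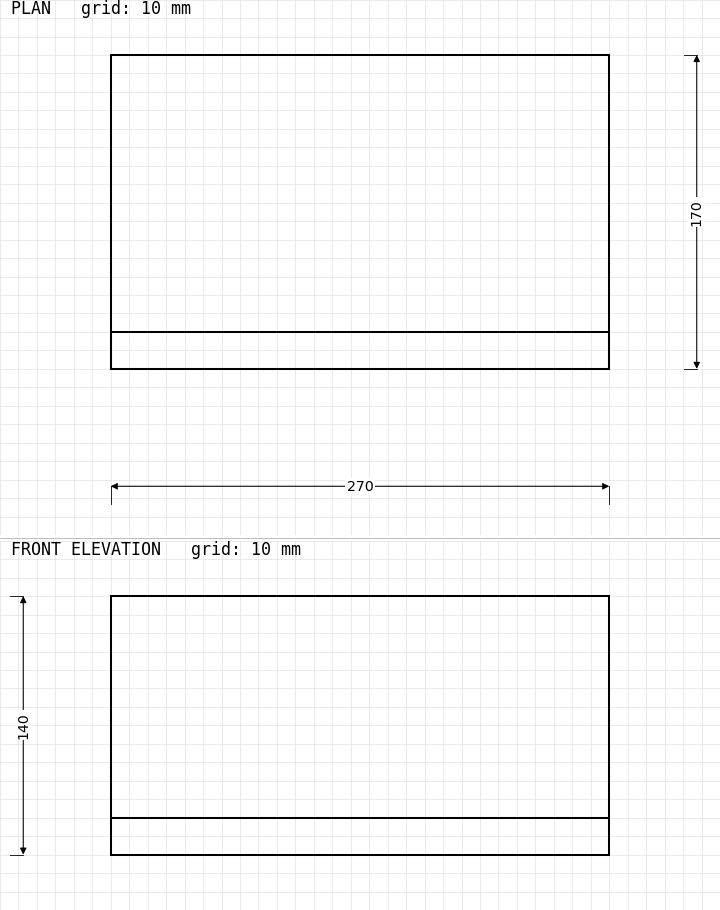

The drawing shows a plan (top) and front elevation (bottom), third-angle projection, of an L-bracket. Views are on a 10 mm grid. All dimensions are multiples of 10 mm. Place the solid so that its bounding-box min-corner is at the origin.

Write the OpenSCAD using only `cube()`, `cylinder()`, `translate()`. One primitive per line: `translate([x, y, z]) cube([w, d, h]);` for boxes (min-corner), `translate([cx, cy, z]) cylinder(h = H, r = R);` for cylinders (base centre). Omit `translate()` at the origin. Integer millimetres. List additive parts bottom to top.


cube([270, 170, 20]);
translate([0, 0, 20]) cube([270, 20, 120]);


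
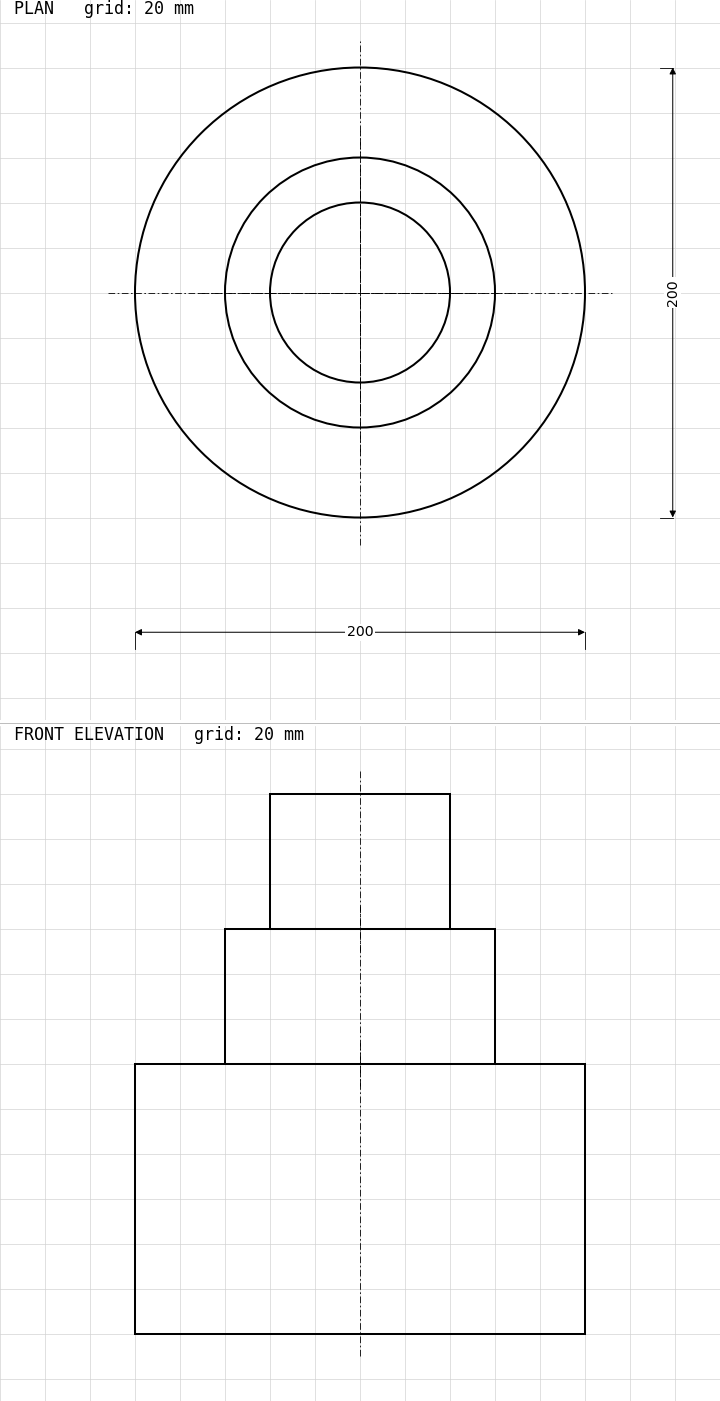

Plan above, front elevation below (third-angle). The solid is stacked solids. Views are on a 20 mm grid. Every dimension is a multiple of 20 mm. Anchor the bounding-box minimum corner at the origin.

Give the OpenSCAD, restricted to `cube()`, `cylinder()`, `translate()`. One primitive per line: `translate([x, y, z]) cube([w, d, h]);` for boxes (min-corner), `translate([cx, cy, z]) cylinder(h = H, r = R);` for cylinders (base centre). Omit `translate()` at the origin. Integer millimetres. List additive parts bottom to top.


translate([100, 100, 0]) cylinder(h = 120, r = 100);
translate([100, 100, 120]) cylinder(h = 60, r = 60);
translate([100, 100, 180]) cylinder(h = 60, r = 40);
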